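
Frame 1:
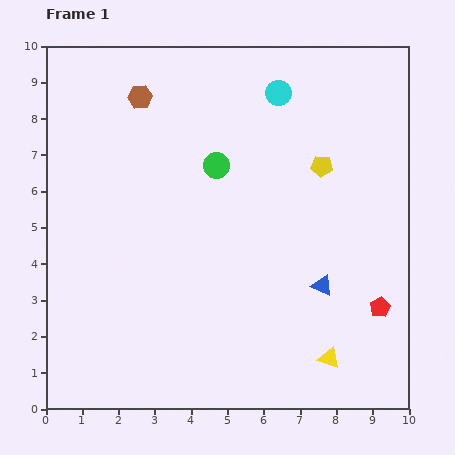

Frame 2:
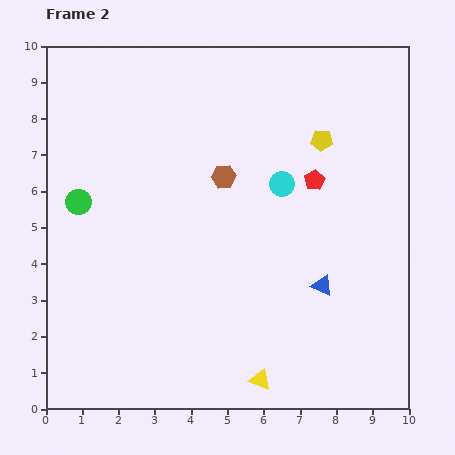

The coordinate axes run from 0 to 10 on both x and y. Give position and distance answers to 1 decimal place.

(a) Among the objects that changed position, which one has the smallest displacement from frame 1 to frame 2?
the yellow pentagon

(moved 0.7)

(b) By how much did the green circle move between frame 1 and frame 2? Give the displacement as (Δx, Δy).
(-3.8, -1.0)

The green circle was at (4.7, 6.7) in frame 1 and (0.9, 5.7) in frame 2.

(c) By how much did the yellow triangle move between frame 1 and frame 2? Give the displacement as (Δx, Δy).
(-1.9, -0.6)

The yellow triangle was at (7.8, 1.4) in frame 1 and (5.9, 0.8) in frame 2.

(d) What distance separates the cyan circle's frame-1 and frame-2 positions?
2.5

The cyan circle moved from (6.4, 8.7) to (6.5, 6.2), a distance of √(0.1² + 2.5²) ≈ 2.5.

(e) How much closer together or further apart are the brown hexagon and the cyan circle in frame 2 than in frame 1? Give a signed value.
-2.2

Distance in frame 1: 3.8. Distance in frame 2: 1.6.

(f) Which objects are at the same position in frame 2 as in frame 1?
the blue triangle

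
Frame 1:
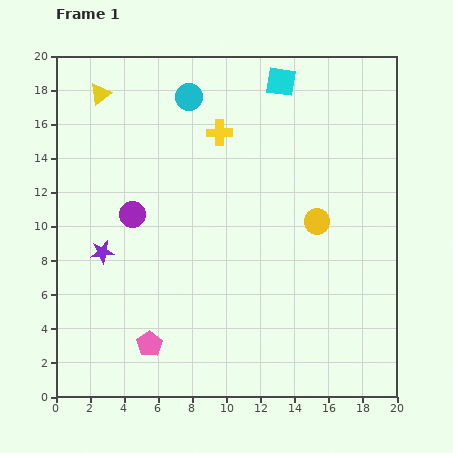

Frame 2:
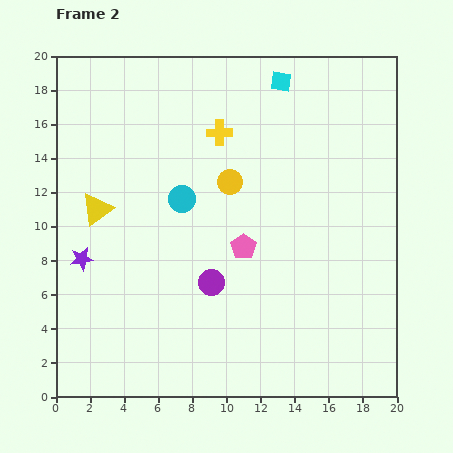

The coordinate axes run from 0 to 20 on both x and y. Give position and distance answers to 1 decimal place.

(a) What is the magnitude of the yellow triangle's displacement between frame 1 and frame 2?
6.8

The yellow triangle moved from (2.6, 17.8) to (2.4, 11.0), a distance of √(0.2² + 6.8²) ≈ 6.8.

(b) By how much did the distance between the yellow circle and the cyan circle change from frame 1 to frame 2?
-7.5

Distance in frame 1: 10.5. Distance in frame 2: 3.0.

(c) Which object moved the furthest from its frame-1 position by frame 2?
the pink pentagon

(moved 7.9; next 6.8)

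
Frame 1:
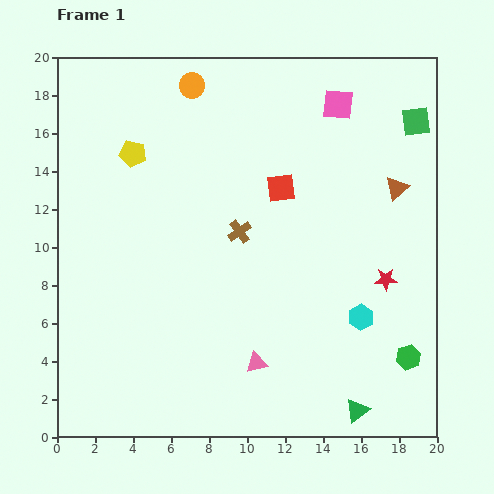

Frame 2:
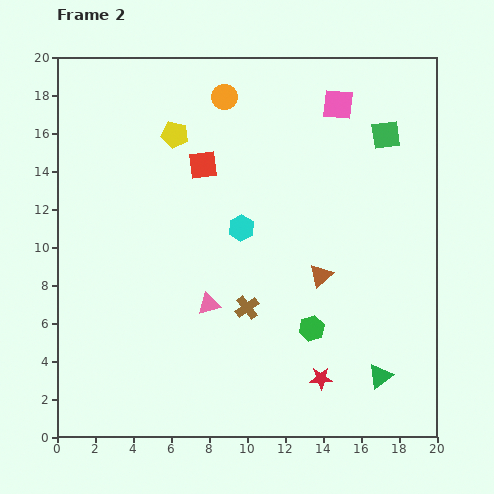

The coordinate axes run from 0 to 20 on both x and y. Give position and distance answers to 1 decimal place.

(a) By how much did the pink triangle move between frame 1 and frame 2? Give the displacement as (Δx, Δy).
(-2.5, 3.1)

The pink triangle was at (10.5, 3.9) in frame 1 and (8.0, 7.0) in frame 2.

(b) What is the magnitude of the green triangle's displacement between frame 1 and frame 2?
2.2

The green triangle moved from (15.8, 1.4) to (17.0, 3.2), a distance of √(1.2² + 1.8²) ≈ 2.2.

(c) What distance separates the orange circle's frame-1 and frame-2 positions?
1.8

The orange circle moved from (7.1, 18.5) to (8.8, 17.9), a distance of √(1.7² + 0.6²) ≈ 1.8.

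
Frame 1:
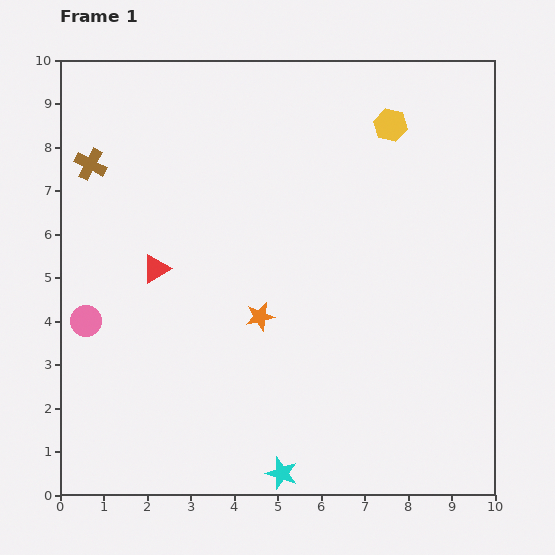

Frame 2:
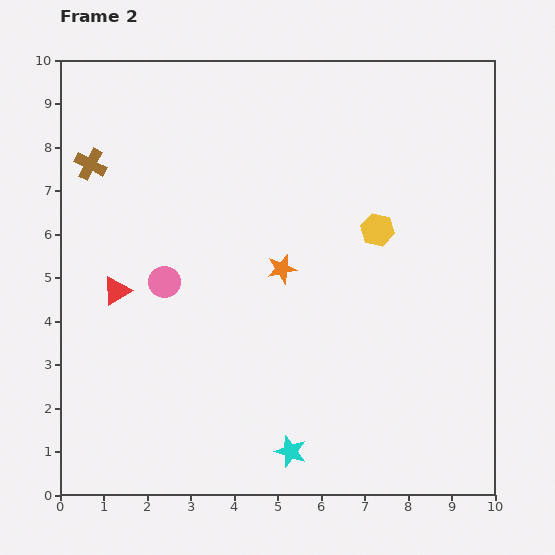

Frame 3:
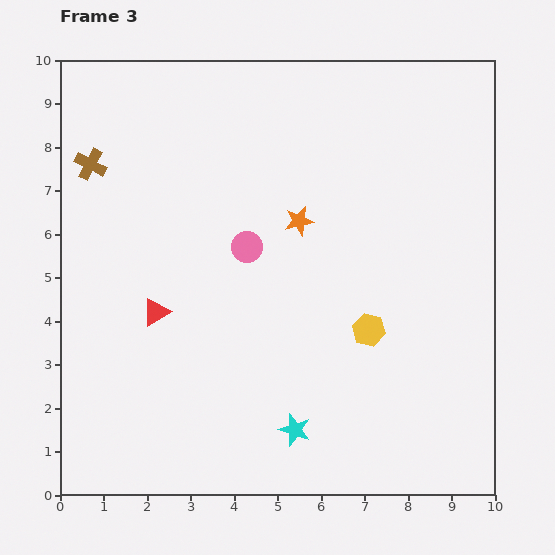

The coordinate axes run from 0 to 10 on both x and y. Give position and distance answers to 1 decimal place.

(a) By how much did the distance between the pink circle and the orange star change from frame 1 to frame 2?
-1.3

Distance in frame 1: 4.0. Distance in frame 2: 2.7.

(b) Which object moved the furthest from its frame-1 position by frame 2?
the yellow hexagon

(moved 2.4; next 2.0)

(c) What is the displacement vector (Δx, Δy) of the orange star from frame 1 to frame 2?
(0.5, 1.1)

The orange star was at (4.6, 4.1) in frame 1 and (5.1, 5.2) in frame 2.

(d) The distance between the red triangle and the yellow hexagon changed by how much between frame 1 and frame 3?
-1.4

Distance in frame 1: 6.3. Distance in frame 3: 4.9.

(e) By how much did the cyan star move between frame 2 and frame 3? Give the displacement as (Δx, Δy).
(0.1, 0.5)

The cyan star was at (5.3, 1.0) in frame 2 and (5.4, 1.5) in frame 3.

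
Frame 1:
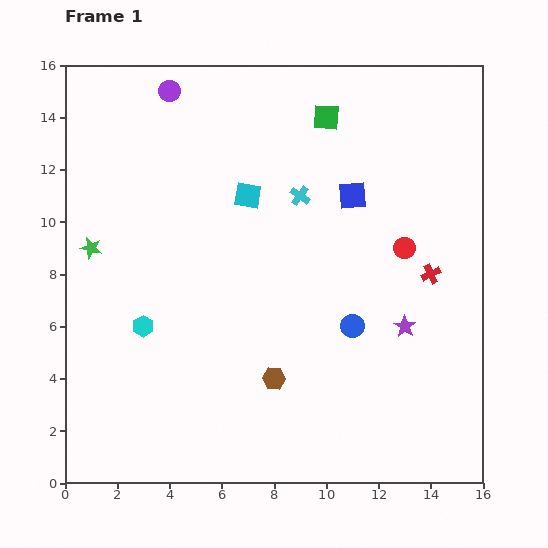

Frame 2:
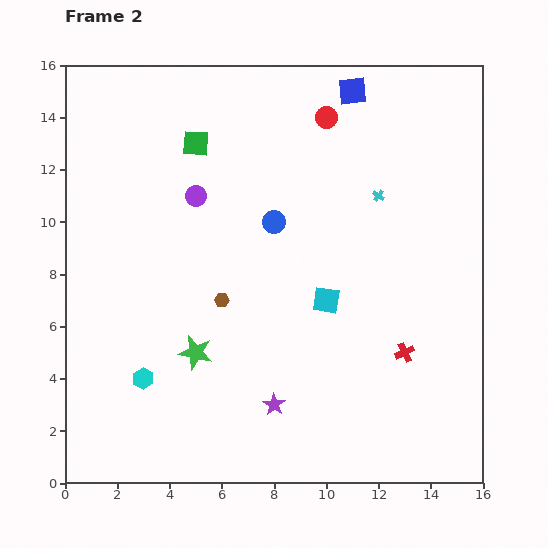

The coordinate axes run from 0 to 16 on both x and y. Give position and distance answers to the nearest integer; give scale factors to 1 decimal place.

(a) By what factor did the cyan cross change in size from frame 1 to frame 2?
0.6×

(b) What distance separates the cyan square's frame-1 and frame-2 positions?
5

The cyan square moved from (7, 11) to (10, 7), a distance of √(3² + 4²) ≈ 5.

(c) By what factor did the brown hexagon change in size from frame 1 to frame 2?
0.6×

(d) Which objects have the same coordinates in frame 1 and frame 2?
none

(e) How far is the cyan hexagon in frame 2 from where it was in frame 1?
2

The cyan hexagon moved from (3, 6) to (3, 4), a distance of √(0² + 2²) ≈ 2.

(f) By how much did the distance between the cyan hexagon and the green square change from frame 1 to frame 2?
-2

Distance in frame 1: 11. Distance in frame 2: 9.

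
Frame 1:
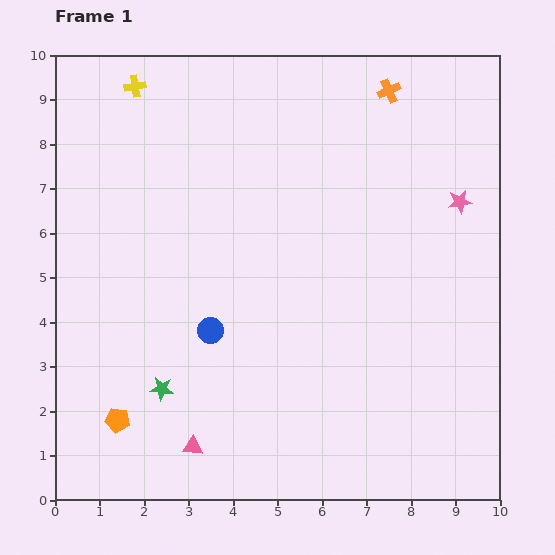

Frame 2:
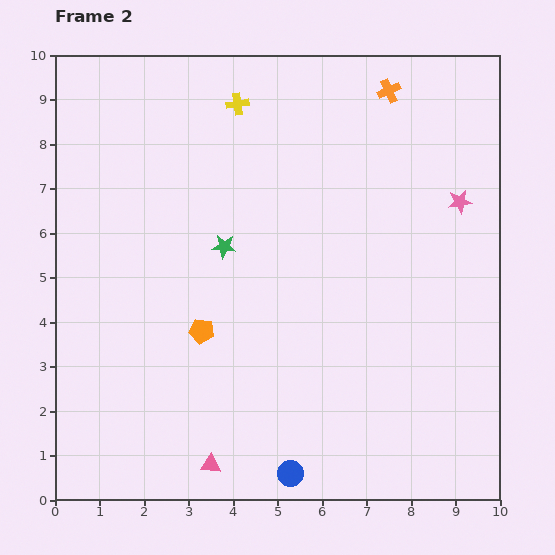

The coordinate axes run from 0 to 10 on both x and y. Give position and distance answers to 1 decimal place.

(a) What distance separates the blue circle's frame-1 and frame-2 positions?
3.7

The blue circle moved from (3.5, 3.8) to (5.3, 0.6), a distance of √(1.8² + 3.2²) ≈ 3.7.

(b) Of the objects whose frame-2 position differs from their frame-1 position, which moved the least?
the pink triangle

(moved 0.6)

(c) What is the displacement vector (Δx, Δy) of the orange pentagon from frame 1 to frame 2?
(1.9, 2.0)

The orange pentagon was at (1.4, 1.8) in frame 1 and (3.3, 3.8) in frame 2.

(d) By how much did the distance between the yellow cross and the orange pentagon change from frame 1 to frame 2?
-2.3

Distance in frame 1: 7.5. Distance in frame 2: 5.2.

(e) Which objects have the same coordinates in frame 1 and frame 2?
the orange cross, the pink star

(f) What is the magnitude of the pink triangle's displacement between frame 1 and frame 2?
0.6

The pink triangle moved from (3.1, 1.2) to (3.5, 0.8), a distance of √(0.4² + 0.4²) ≈ 0.6.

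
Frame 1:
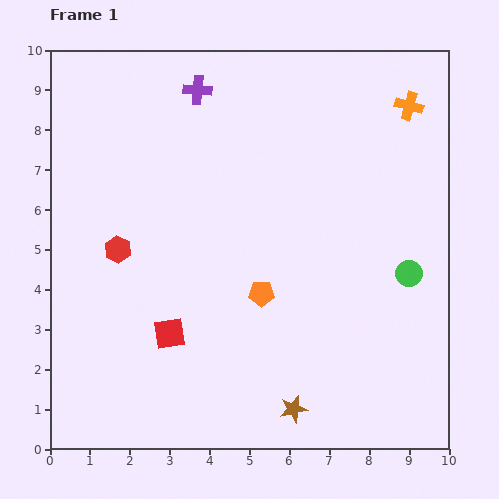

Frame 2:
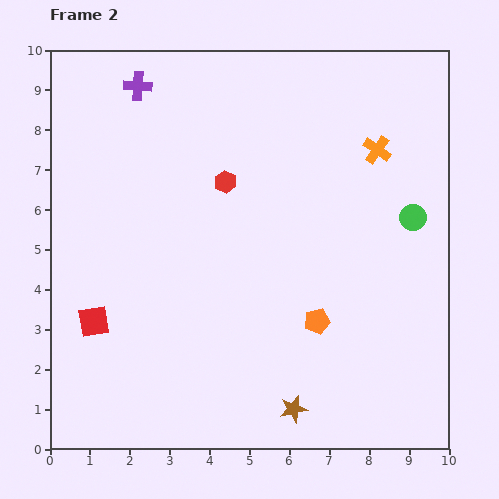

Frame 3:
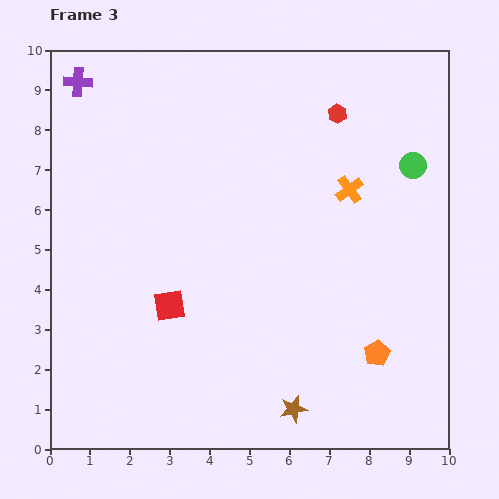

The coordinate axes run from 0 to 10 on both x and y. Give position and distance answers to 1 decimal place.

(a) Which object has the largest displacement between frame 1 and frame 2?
the red hexagon

(moved 3.2; next 1.9)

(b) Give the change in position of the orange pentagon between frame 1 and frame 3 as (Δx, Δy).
(2.9, -1.5)

The orange pentagon was at (5.3, 3.9) in frame 1 and (8.2, 2.4) in frame 3.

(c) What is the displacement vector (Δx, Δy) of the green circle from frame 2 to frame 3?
(0.0, 1.3)

The green circle was at (9.1, 5.8) in frame 2 and (9.1, 7.1) in frame 3.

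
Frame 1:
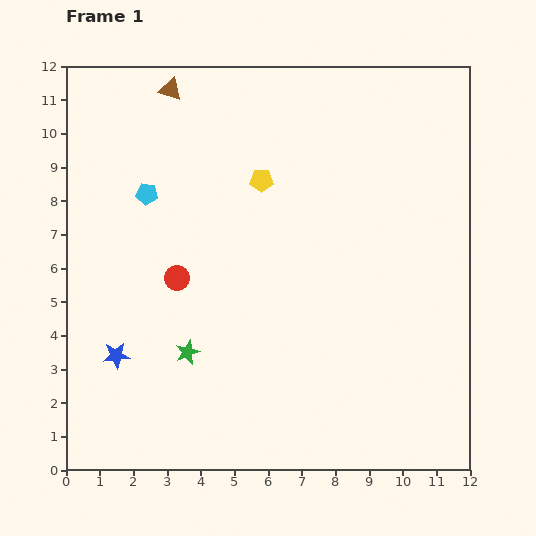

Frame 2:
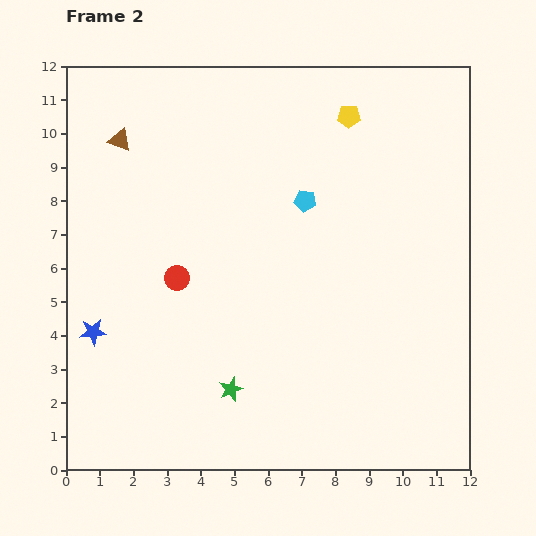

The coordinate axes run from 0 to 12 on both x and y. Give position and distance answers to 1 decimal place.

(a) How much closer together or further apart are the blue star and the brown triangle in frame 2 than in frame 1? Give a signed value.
-2.3

Distance in frame 1: 8.1. Distance in frame 2: 5.8.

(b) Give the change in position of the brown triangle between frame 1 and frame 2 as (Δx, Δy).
(-1.5, -1.5)

The brown triangle was at (3.1, 11.3) in frame 1 and (1.6, 9.8) in frame 2.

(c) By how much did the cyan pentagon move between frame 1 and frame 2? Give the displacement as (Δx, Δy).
(4.7, -0.2)

The cyan pentagon was at (2.4, 8.2) in frame 1 and (7.1, 8.0) in frame 2.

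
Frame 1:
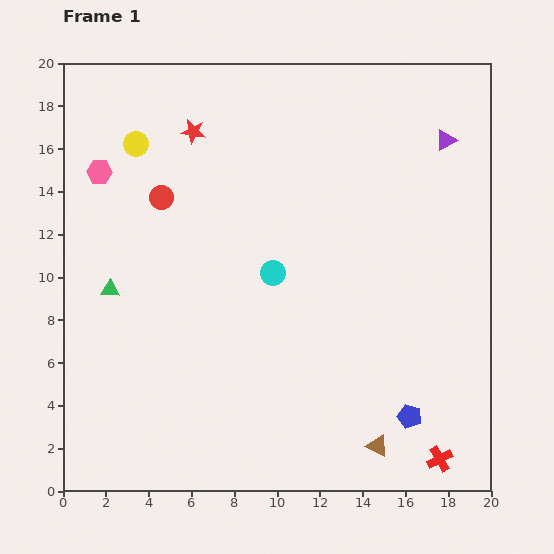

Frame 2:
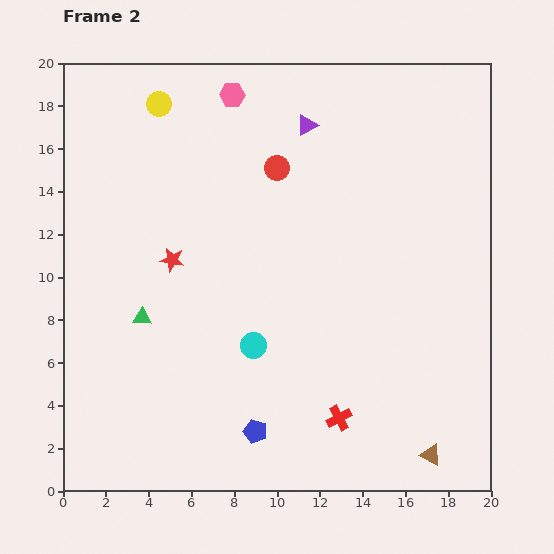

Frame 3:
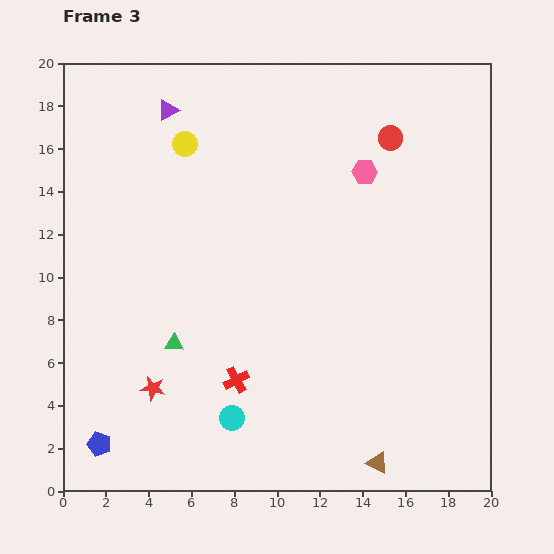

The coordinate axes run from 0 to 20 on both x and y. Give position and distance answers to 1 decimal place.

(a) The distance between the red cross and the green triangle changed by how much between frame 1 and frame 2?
-7.0

Distance in frame 1: 17.3. Distance in frame 2: 10.3.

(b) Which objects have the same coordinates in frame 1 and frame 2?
none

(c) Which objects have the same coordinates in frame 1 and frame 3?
none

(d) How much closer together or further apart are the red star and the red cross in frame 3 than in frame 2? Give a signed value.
-6.9

Distance in frame 2: 10.8. Distance in frame 3: 3.9.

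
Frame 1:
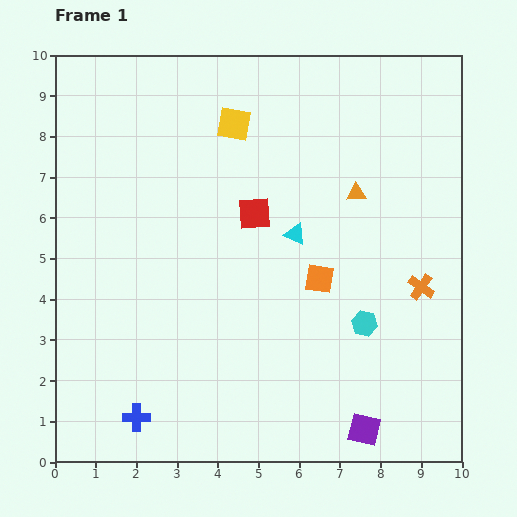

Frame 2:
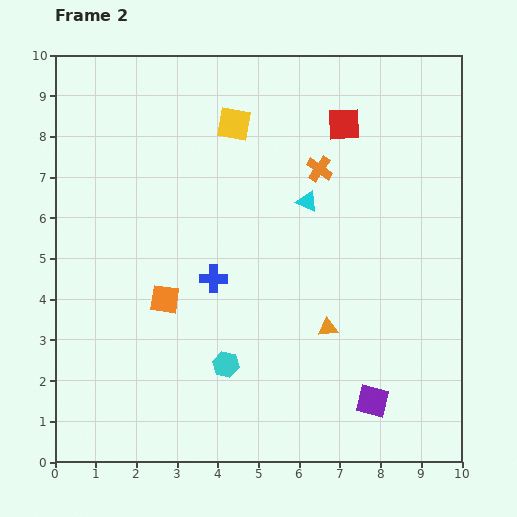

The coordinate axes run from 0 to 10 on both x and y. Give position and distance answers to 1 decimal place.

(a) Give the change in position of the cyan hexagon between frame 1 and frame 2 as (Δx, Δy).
(-3.4, -1.0)

The cyan hexagon was at (7.6, 3.4) in frame 1 and (4.2, 2.4) in frame 2.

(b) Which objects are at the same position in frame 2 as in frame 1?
the yellow square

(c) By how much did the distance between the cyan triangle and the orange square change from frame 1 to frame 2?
+2.9

Distance in frame 1: 1.3. Distance in frame 2: 4.2.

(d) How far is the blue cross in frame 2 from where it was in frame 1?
3.9

The blue cross moved from (2.0, 1.1) to (3.9, 4.5), a distance of √(1.9² + 3.4²) ≈ 3.9.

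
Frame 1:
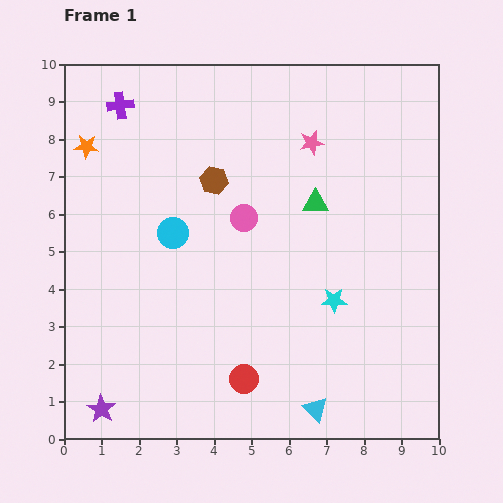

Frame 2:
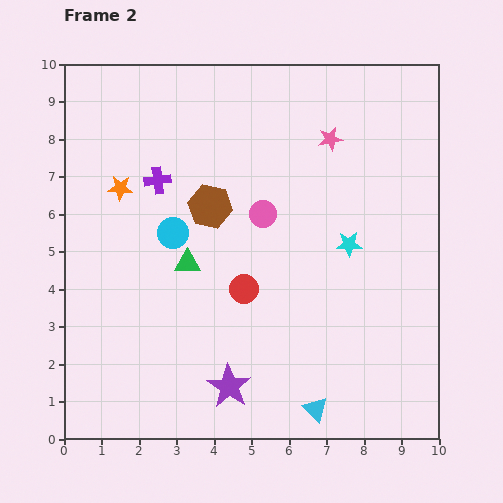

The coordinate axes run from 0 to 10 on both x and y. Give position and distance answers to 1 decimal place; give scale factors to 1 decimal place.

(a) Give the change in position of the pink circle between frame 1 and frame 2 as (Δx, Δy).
(0.5, 0.1)

The pink circle was at (4.8, 5.9) in frame 1 and (5.3, 6.0) in frame 2.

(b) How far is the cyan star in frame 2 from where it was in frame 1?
1.6

The cyan star moved from (7.2, 3.7) to (7.6, 5.2), a distance of √(0.4² + 1.5²) ≈ 1.6.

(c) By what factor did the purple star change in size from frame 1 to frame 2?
1.6×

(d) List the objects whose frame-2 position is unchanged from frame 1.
the cyan circle, the cyan triangle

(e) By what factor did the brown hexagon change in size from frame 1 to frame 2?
1.6×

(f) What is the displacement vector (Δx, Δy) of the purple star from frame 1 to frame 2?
(3.4, 0.6)

The purple star was at (1.0, 0.8) in frame 1 and (4.4, 1.4) in frame 2.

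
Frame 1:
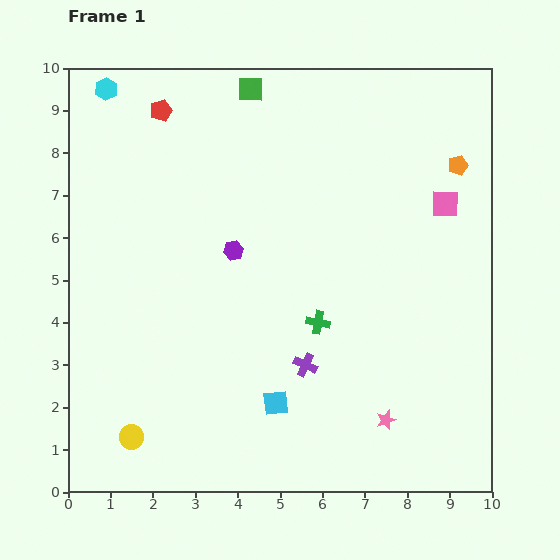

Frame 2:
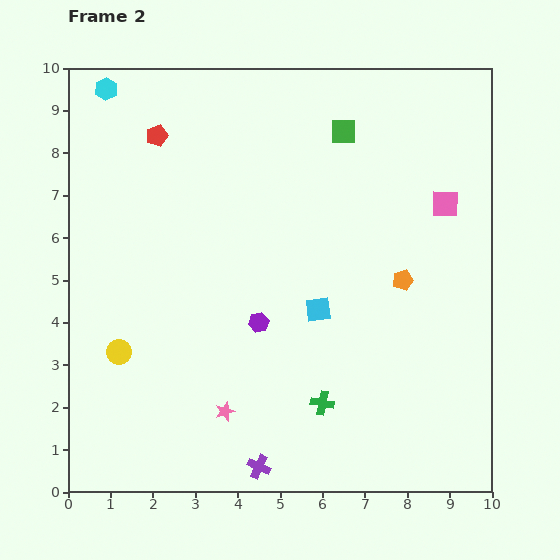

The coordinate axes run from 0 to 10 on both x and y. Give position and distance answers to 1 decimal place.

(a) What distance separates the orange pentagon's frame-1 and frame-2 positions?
3.0

The orange pentagon moved from (9.2, 7.7) to (7.9, 5.0), a distance of √(1.3² + 2.7²) ≈ 3.0.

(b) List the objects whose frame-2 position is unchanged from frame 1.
the cyan hexagon, the pink square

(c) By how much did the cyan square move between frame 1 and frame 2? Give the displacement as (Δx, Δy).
(1.0, 2.2)

The cyan square was at (4.9, 2.1) in frame 1 and (5.9, 4.3) in frame 2.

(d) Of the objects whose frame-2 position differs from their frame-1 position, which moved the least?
the red pentagon

(moved 0.6)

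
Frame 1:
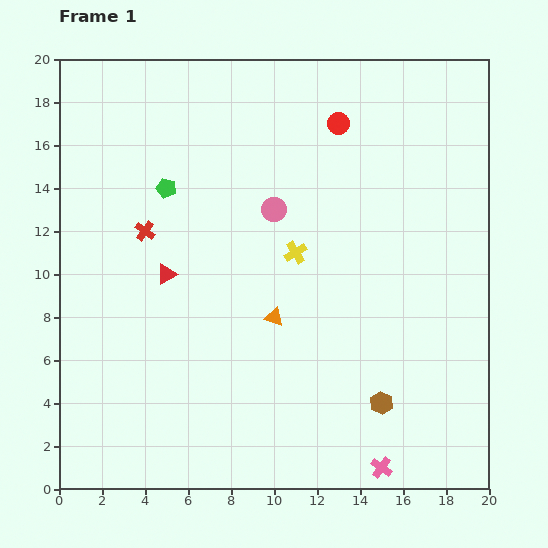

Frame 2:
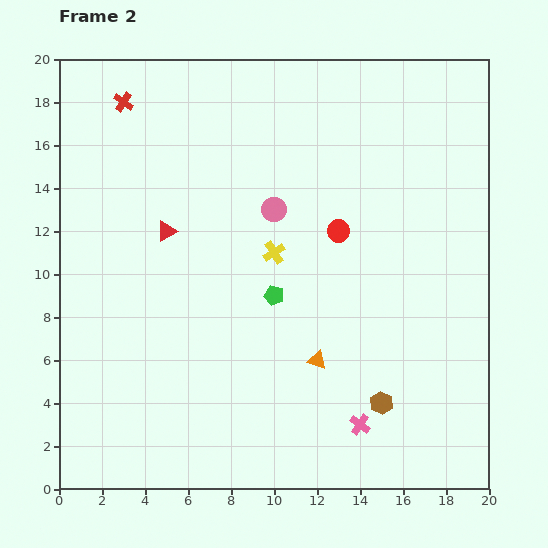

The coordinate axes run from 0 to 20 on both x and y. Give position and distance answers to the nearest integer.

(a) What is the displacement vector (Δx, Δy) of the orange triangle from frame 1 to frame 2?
(2, -2)

The orange triangle was at (10, 8) in frame 1 and (12, 6) in frame 2.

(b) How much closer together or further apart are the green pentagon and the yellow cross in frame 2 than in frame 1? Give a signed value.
-5

Distance in frame 1: 7. Distance in frame 2: 2.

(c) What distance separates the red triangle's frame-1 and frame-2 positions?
2

The red triangle moved from (5, 10) to (5, 12), a distance of √(0² + 2²) ≈ 2.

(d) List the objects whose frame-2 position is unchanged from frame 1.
the brown hexagon, the pink circle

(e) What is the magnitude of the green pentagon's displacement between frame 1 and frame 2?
7

The green pentagon moved from (5, 14) to (10, 9), a distance of √(5² + 5²) ≈ 7.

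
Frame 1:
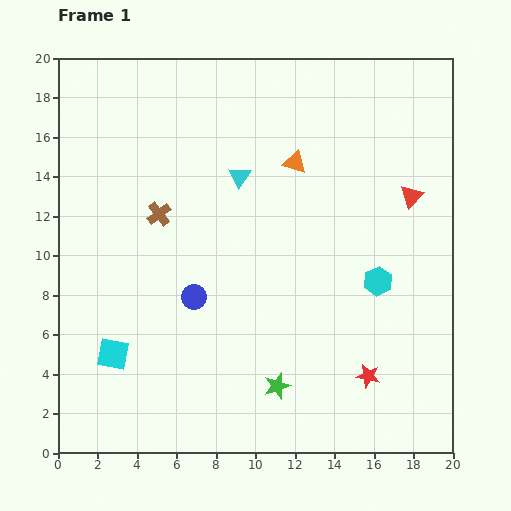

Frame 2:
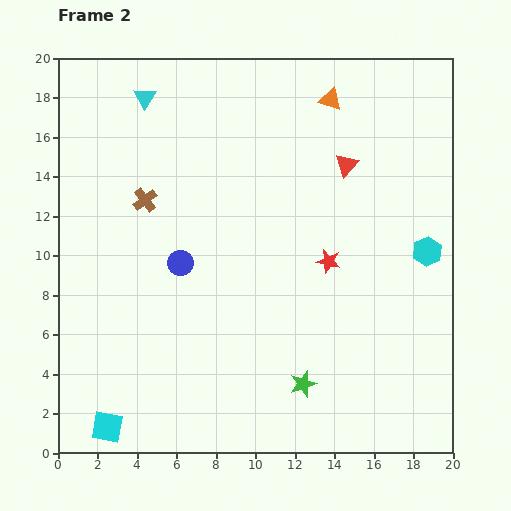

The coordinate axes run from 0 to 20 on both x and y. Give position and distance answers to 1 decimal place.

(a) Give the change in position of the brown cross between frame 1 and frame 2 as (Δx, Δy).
(-0.7, 0.7)

The brown cross was at (5.1, 12.1) in frame 1 and (4.4, 12.8) in frame 2.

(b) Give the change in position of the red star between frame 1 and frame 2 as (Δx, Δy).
(-2.0, 5.8)

The red star was at (15.7, 3.9) in frame 1 and (13.7, 9.7) in frame 2.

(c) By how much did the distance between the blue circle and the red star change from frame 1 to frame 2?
-2.2

Distance in frame 1: 9.7. Distance in frame 2: 7.5.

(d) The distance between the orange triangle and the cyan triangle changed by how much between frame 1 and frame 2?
+6.5

Distance in frame 1: 2.9. Distance in frame 2: 9.4.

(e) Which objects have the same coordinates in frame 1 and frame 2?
none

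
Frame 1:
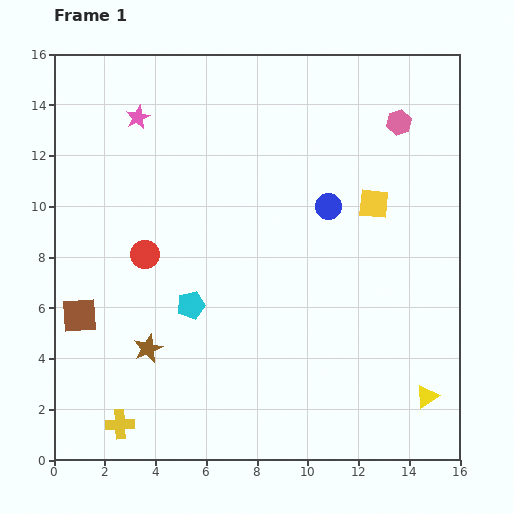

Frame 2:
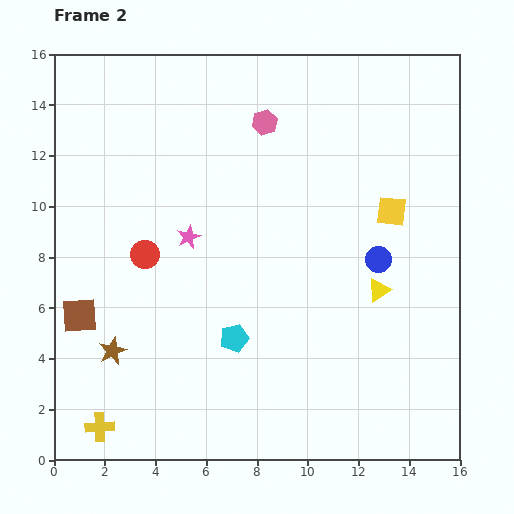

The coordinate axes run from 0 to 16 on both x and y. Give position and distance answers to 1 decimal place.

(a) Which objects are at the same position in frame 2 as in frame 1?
the red circle, the brown square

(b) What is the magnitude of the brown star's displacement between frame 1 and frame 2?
1.4

The brown star moved from (3.7, 4.4) to (2.3, 4.3), a distance of √(1.4² + 0.1²) ≈ 1.4.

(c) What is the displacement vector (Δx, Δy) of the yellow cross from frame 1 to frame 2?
(-0.8, -0.1)

The yellow cross was at (2.6, 1.4) in frame 1 and (1.8, 1.3) in frame 2.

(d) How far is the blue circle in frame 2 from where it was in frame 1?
2.9

The blue circle moved from (10.8, 10.0) to (12.8, 7.9), a distance of √(2.0² + 2.1²) ≈ 2.9.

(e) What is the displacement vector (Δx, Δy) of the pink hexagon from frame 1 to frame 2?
(-5.3, 0.0)

The pink hexagon was at (13.6, 13.3) in frame 1 and (8.3, 13.3) in frame 2.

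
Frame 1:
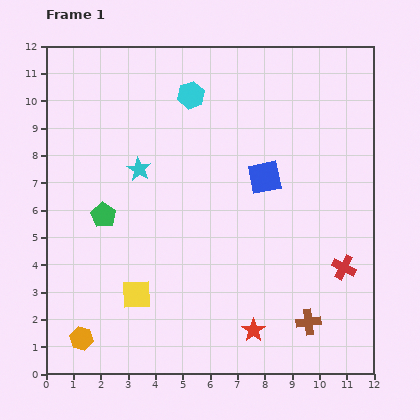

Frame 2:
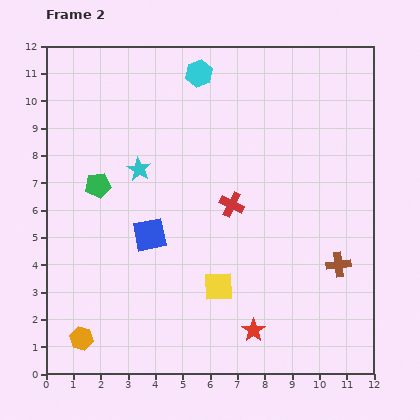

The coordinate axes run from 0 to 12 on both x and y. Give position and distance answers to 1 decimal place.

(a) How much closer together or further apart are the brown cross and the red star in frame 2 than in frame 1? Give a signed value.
+1.9

Distance in frame 1: 2.0. Distance in frame 2: 3.9.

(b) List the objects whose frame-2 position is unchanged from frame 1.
the orange hexagon, the red star, the cyan star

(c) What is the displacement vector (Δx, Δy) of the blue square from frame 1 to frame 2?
(-4.2, -2.1)

The blue square was at (8.0, 7.2) in frame 1 and (3.8, 5.1) in frame 2.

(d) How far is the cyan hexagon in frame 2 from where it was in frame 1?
0.9

The cyan hexagon moved from (5.3, 10.2) to (5.6, 11.0), a distance of √(0.3² + 0.8²) ≈ 0.9.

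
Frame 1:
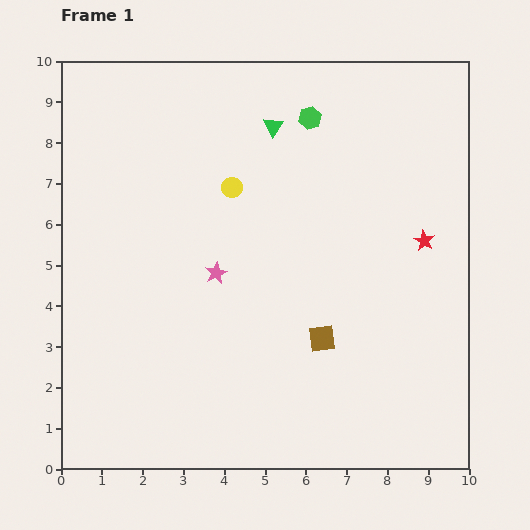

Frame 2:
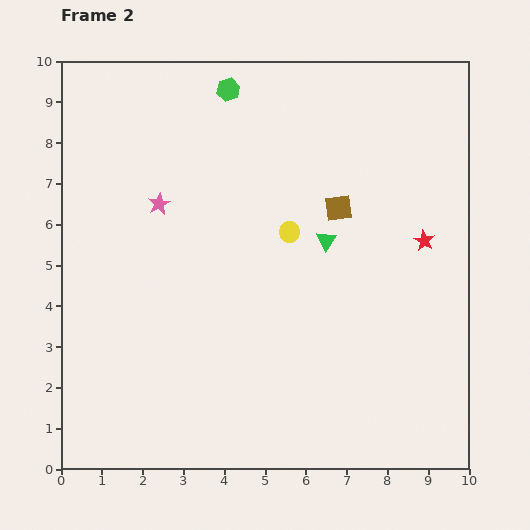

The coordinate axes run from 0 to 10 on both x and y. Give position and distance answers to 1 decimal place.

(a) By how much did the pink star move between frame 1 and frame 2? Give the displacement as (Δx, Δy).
(-1.4, 1.7)

The pink star was at (3.8, 4.8) in frame 1 and (2.4, 6.5) in frame 2.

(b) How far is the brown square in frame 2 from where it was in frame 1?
3.2

The brown square moved from (6.4, 3.2) to (6.8, 6.4), a distance of √(0.4² + 3.2²) ≈ 3.2.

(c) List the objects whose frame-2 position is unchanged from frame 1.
the red star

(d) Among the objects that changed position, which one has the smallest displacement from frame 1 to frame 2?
the yellow circle

(moved 1.8)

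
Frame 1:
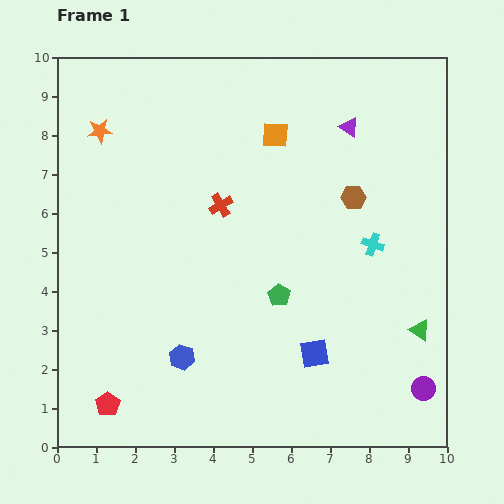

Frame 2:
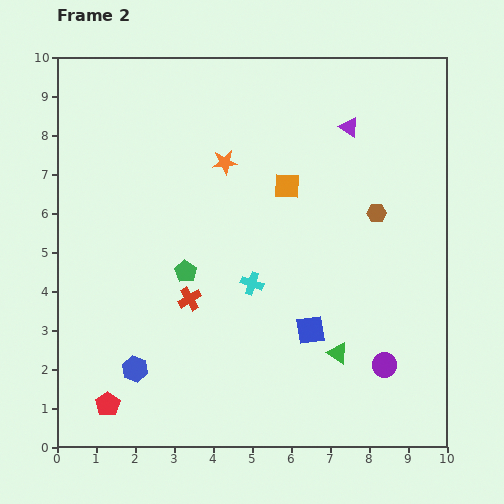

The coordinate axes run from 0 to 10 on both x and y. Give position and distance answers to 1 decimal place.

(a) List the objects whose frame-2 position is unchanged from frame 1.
the red pentagon, the purple triangle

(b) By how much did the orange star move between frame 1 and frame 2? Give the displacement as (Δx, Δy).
(3.2, -0.8)

The orange star was at (1.1, 8.1) in frame 1 and (4.3, 7.3) in frame 2.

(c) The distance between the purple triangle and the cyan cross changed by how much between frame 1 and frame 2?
+1.6

Distance in frame 1: 3.1. Distance in frame 2: 4.7.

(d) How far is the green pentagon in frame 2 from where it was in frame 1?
2.5

The green pentagon moved from (5.7, 3.9) to (3.3, 4.5), a distance of √(2.4² + 0.6²) ≈ 2.5.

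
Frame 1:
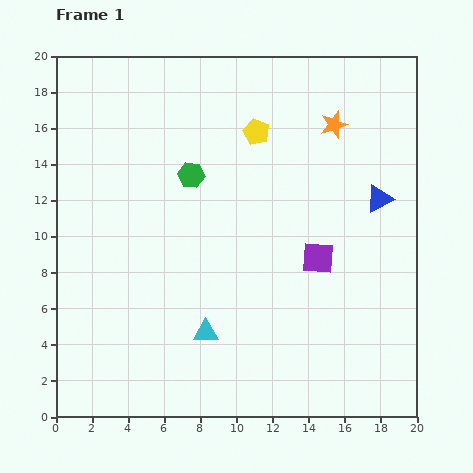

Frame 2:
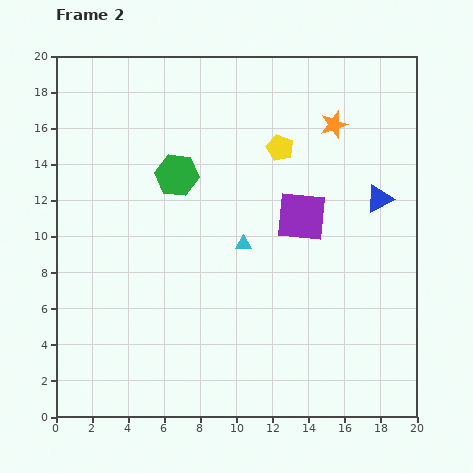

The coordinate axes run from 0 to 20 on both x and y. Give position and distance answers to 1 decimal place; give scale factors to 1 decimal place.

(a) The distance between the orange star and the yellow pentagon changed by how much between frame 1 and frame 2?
-1.0

Distance in frame 1: 4.3. Distance in frame 2: 3.3.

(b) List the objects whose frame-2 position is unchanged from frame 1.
the orange star, the blue triangle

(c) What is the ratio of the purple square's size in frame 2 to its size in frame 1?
1.6×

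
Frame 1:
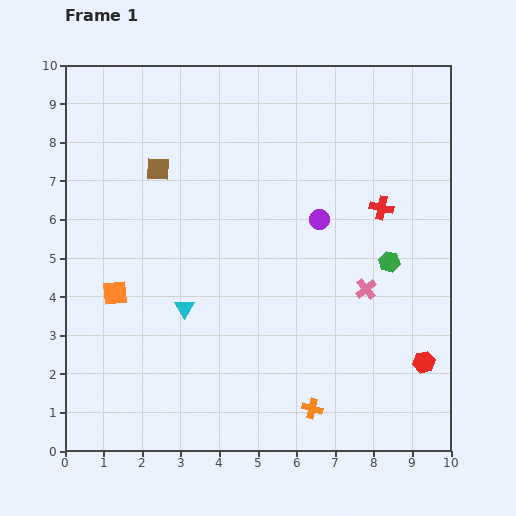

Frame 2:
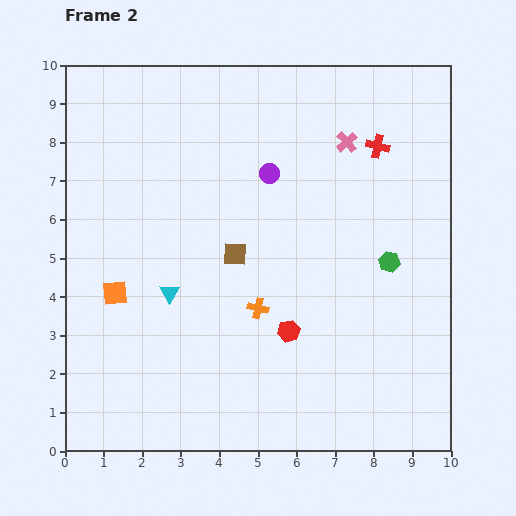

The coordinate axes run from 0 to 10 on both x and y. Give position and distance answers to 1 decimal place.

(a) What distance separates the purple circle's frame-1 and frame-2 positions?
1.8

The purple circle moved from (6.6, 6.0) to (5.3, 7.2), a distance of √(1.3² + 1.2²) ≈ 1.8.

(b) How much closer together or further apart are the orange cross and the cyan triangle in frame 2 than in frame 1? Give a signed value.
-1.9

Distance in frame 1: 4.2. Distance in frame 2: 2.3.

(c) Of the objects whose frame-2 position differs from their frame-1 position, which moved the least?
the cyan triangle

(moved 0.6)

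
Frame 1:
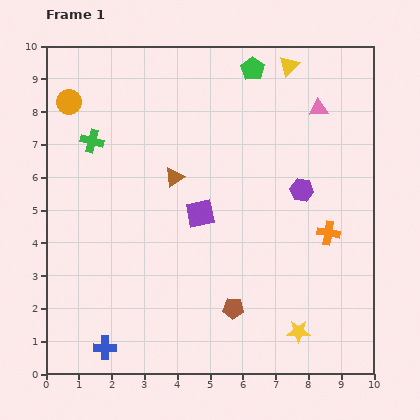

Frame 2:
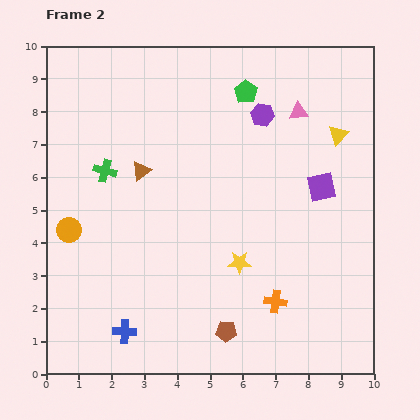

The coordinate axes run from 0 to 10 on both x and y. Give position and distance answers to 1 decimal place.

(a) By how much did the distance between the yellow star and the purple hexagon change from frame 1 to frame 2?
+0.3

Distance in frame 1: 4.3. Distance in frame 2: 4.6.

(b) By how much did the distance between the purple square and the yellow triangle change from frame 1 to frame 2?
-3.5

Distance in frame 1: 5.2. Distance in frame 2: 1.7.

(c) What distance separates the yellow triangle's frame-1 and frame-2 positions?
2.6

The yellow triangle moved from (7.4, 9.4) to (8.9, 7.3), a distance of √(1.5² + 2.1²) ≈ 2.6.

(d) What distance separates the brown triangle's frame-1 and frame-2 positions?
1.0

The brown triangle moved from (3.9, 6.0) to (2.9, 6.2), a distance of √(1.0² + 0.2²) ≈ 1.0.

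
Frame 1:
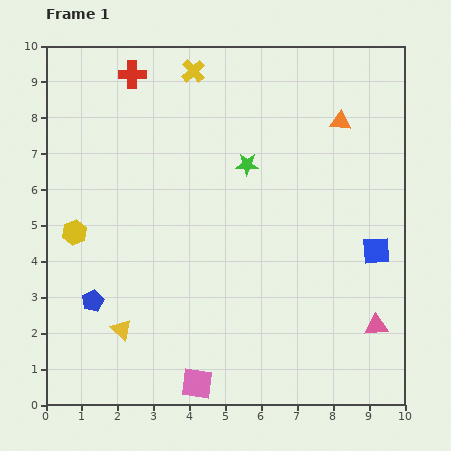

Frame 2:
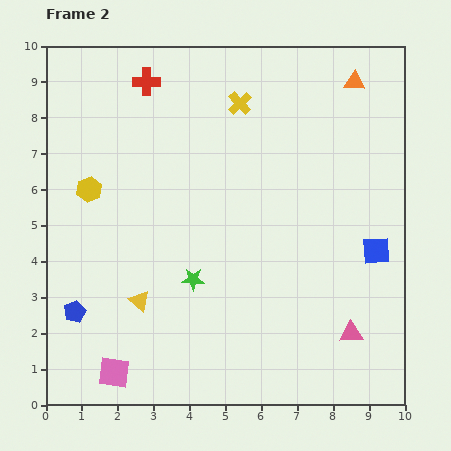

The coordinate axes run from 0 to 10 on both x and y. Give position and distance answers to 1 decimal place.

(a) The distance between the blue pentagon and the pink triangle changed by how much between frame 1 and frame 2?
-0.2

Distance in frame 1: 7.9. Distance in frame 2: 7.7.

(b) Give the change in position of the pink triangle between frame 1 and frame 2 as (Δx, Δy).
(-0.7, -0.2)

The pink triangle was at (9.2, 2.2) in frame 1 and (8.5, 2.0) in frame 2.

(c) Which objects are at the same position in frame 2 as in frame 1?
the blue square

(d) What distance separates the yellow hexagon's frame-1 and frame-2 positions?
1.3

The yellow hexagon moved from (0.8, 4.8) to (1.2, 6.0), a distance of √(0.4² + 1.2²) ≈ 1.3.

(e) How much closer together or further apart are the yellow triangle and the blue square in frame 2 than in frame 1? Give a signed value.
-0.7

Distance in frame 1: 7.4. Distance in frame 2: 6.7.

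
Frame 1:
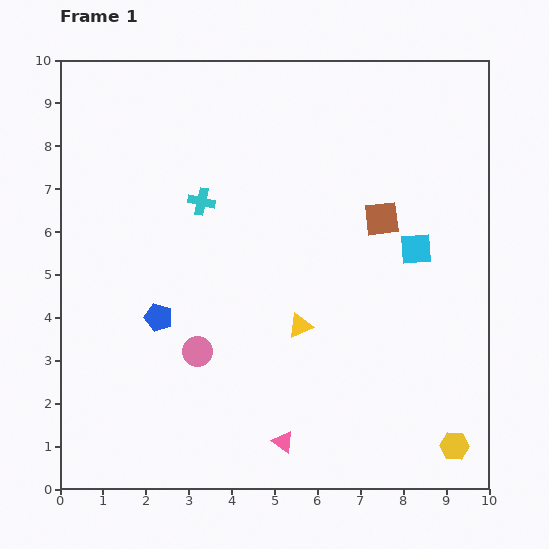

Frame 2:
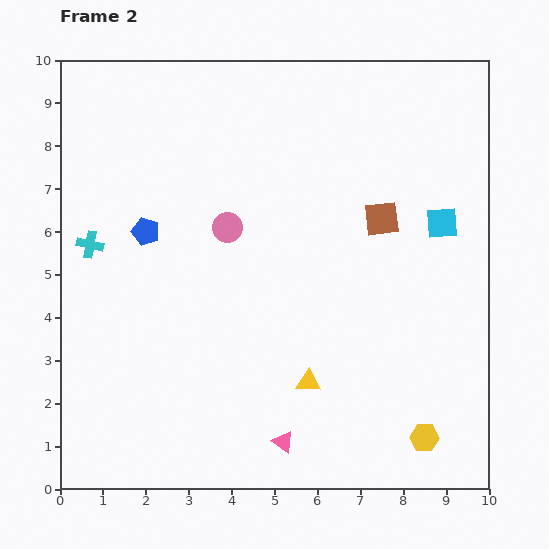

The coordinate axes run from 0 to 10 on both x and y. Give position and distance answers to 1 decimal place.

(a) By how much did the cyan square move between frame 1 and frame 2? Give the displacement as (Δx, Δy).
(0.6, 0.6)

The cyan square was at (8.3, 5.6) in frame 1 and (8.9, 6.2) in frame 2.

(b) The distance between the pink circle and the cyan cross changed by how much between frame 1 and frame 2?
-0.3

Distance in frame 1: 3.5. Distance in frame 2: 3.2.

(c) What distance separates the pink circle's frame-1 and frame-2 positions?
3.0

The pink circle moved from (3.2, 3.2) to (3.9, 6.1), a distance of √(0.7² + 2.9²) ≈ 3.0.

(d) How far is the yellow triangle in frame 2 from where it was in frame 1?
1.3

The yellow triangle moved from (5.6, 3.8) to (5.8, 2.5), a distance of √(0.2² + 1.3²) ≈ 1.3.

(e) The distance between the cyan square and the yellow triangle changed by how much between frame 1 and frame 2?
+1.6

Distance in frame 1: 3.2. Distance in frame 2: 4.8.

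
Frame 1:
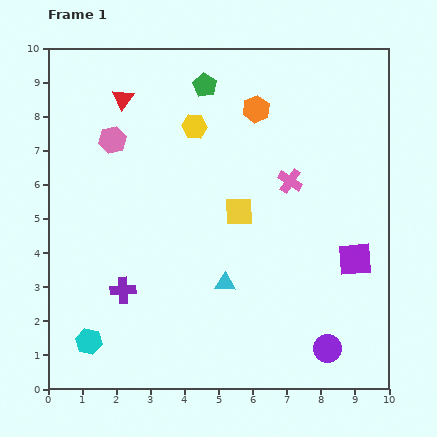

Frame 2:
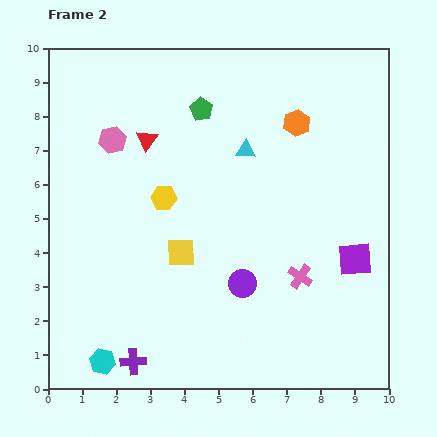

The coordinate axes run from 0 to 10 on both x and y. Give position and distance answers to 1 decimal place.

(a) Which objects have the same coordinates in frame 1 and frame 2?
the pink hexagon, the purple square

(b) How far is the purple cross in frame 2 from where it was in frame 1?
2.1

The purple cross moved from (2.2, 2.9) to (2.5, 0.8), a distance of √(0.3² + 2.1²) ≈ 2.1.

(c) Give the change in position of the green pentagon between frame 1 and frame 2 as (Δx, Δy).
(-0.1, -0.7)

The green pentagon was at (4.6, 8.9) in frame 1 and (4.5, 8.2) in frame 2.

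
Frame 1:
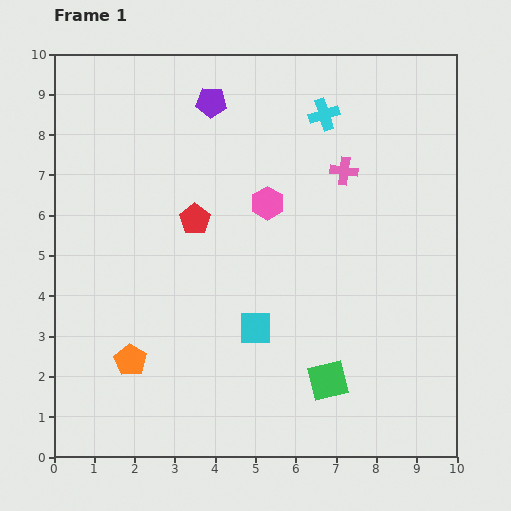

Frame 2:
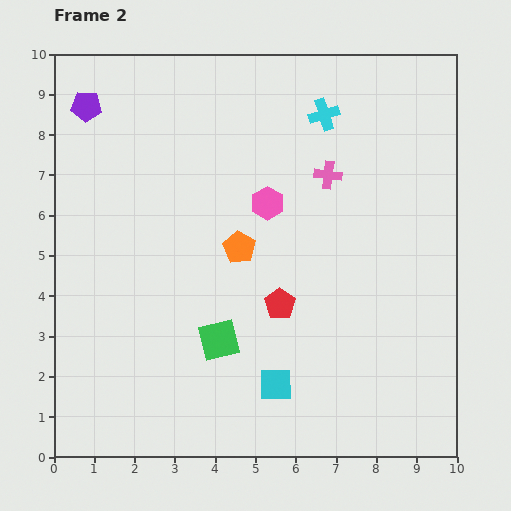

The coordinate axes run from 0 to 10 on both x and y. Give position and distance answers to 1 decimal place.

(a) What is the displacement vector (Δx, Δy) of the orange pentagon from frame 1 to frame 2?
(2.7, 2.8)

The orange pentagon was at (1.9, 2.4) in frame 1 and (4.6, 5.2) in frame 2.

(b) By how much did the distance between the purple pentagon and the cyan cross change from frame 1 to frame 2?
+3.1

Distance in frame 1: 2.8. Distance in frame 2: 5.9.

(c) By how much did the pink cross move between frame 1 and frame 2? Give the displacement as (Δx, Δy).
(-0.4, -0.1)

The pink cross was at (7.2, 7.1) in frame 1 and (6.8, 7.0) in frame 2.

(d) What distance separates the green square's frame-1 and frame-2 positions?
2.9

The green square moved from (6.8, 1.9) to (4.1, 2.9), a distance of √(2.7² + 1.0²) ≈ 2.9.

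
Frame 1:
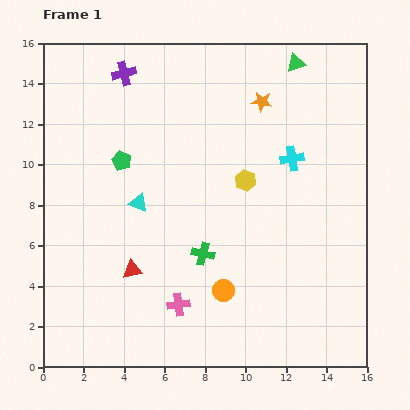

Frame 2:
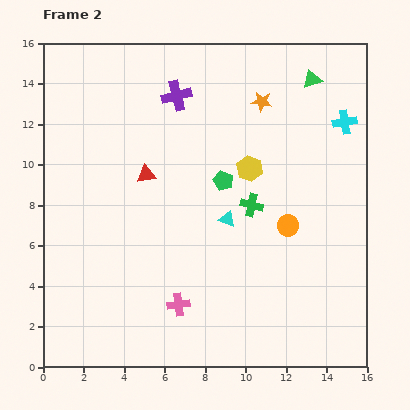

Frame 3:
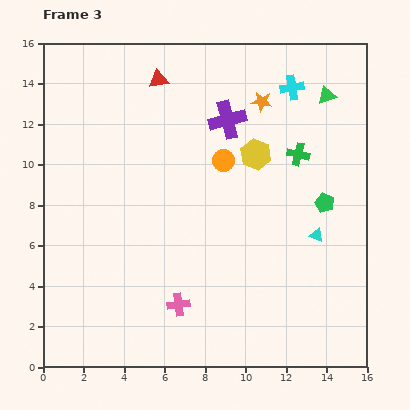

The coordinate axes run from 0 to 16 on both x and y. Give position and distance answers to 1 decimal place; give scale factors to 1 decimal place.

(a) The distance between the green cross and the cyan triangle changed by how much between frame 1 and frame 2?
-2.7

Distance in frame 1: 4.1. Distance in frame 2: 1.4.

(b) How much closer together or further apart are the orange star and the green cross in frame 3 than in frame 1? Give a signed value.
-4.8

Distance in frame 1: 8.0. Distance in frame 3: 3.2.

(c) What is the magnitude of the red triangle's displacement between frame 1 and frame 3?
9.5

The red triangle moved from (4.4, 4.8) to (5.7, 14.2), a distance of √(1.3² + 9.4²) ≈ 9.5.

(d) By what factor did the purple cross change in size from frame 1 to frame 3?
1.6×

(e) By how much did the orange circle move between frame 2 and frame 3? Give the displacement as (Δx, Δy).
(-3.2, 3.2)

The orange circle was at (12.1, 7.0) in frame 2 and (8.9, 10.2) in frame 3.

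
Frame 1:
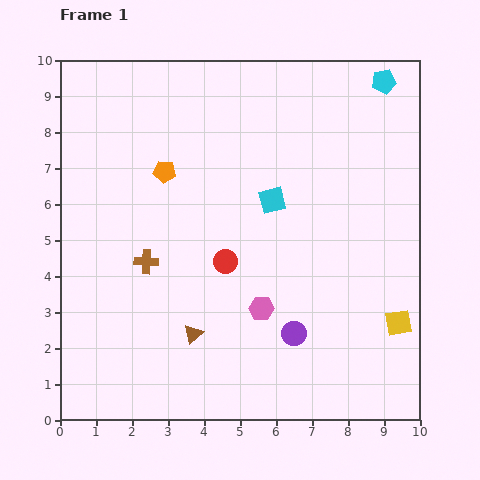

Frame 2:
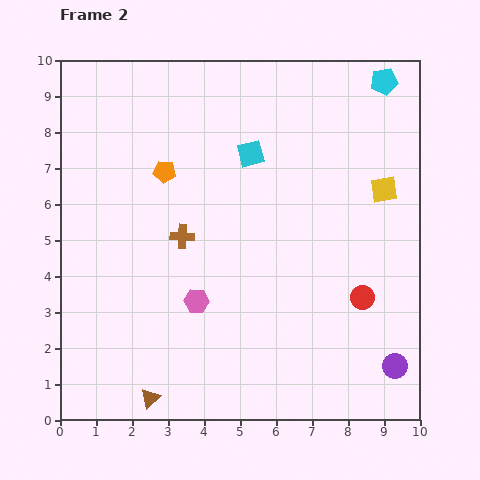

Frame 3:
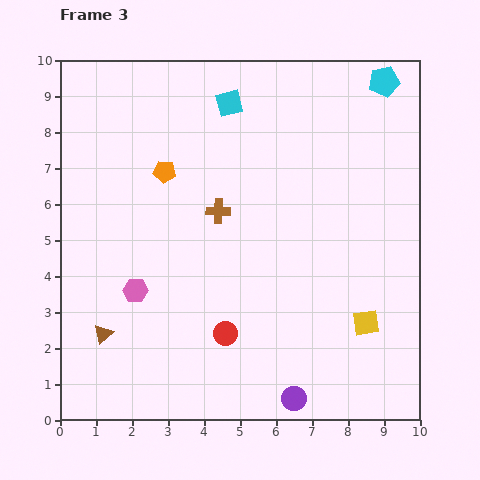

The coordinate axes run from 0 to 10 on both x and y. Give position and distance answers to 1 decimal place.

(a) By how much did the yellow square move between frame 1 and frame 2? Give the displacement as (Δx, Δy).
(-0.4, 3.7)

The yellow square was at (9.4, 2.7) in frame 1 and (9.0, 6.4) in frame 2.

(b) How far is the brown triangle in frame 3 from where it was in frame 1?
2.5

The brown triangle moved from (3.7, 2.4) to (1.2, 2.4), a distance of √(2.5² + 0.0²) ≈ 2.5.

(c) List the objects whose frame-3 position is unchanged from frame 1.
the orange pentagon, the cyan pentagon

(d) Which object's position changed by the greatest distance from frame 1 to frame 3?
the pink hexagon

(moved 3.5; next 3.0)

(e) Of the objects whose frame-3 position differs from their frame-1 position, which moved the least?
the yellow square

(moved 0.9)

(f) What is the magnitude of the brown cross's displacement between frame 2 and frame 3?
1.2

The brown cross moved from (3.4, 5.1) to (4.4, 5.8), a distance of √(1.0² + 0.7²) ≈ 1.2.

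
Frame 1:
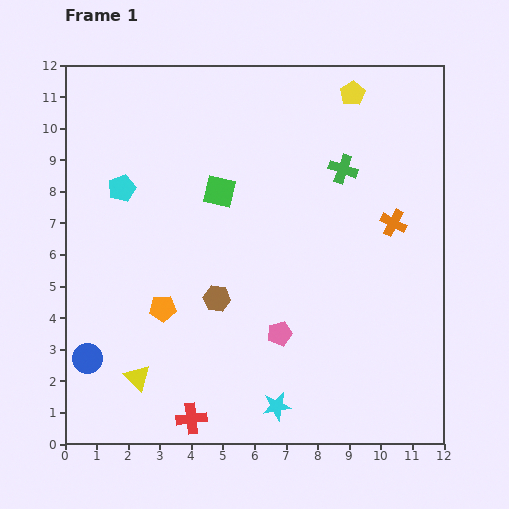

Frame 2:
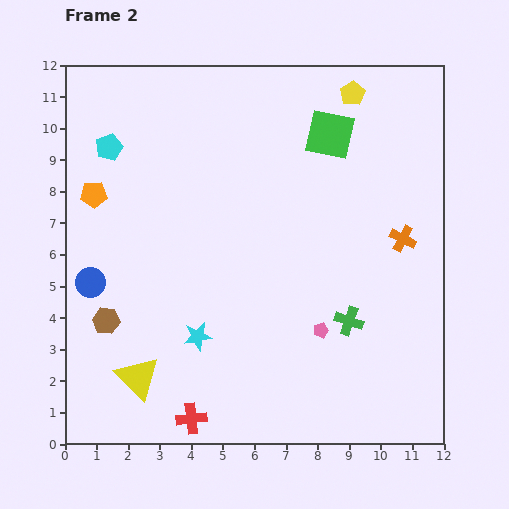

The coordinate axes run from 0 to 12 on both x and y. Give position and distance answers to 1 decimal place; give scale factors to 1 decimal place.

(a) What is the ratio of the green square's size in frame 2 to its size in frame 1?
1.5×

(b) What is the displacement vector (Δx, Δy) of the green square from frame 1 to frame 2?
(3.5, 1.8)

The green square was at (4.9, 8.0) in frame 1 and (8.4, 9.8) in frame 2.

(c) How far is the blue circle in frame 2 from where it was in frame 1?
2.4

The blue circle moved from (0.7, 2.7) to (0.8, 5.1), a distance of √(0.1² + 2.4²) ≈ 2.4.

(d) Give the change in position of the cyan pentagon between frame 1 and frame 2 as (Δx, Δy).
(-0.4, 1.3)

The cyan pentagon was at (1.8, 8.1) in frame 1 and (1.4, 9.4) in frame 2.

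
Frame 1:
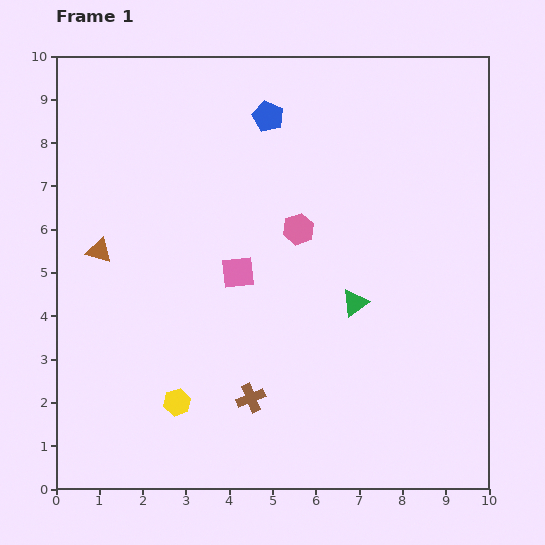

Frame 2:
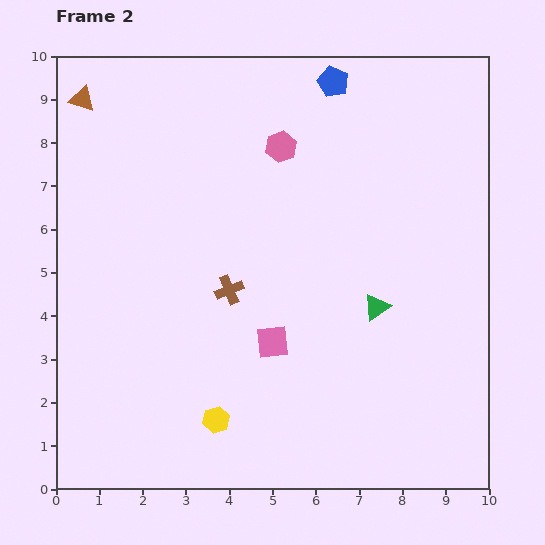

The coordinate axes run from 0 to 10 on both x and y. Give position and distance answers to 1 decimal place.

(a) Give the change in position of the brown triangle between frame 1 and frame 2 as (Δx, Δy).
(-0.4, 3.5)

The brown triangle was at (1.0, 5.5) in frame 1 and (0.6, 9.0) in frame 2.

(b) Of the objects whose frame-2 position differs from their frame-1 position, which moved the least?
the green triangle

(moved 0.5)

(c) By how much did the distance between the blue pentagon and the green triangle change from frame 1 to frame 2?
+0.6

Distance in frame 1: 4.7. Distance in frame 2: 5.3.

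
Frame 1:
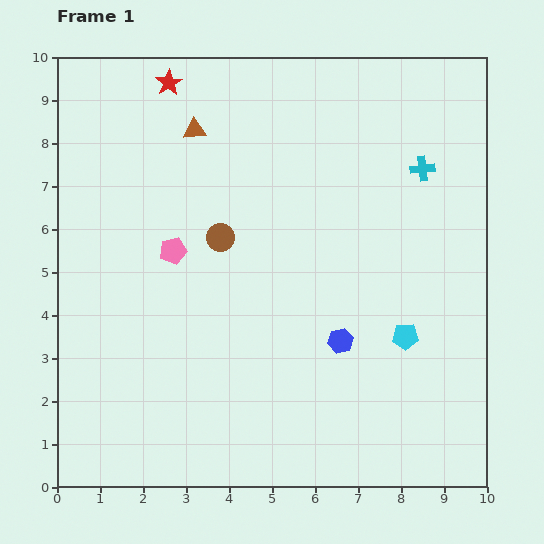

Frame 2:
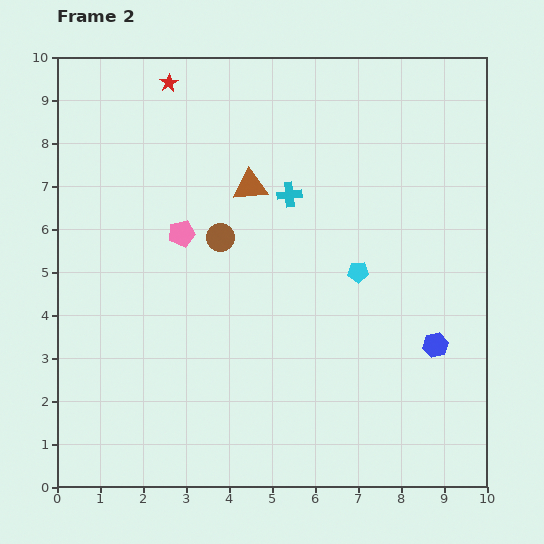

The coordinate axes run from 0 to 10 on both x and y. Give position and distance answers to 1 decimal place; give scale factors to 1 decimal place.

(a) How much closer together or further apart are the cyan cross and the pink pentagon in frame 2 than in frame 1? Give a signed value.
-3.4

Distance in frame 1: 6.1. Distance in frame 2: 2.7.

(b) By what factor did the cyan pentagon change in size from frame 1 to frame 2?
0.8×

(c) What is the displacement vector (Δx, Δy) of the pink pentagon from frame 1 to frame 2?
(0.2, 0.4)

The pink pentagon was at (2.7, 5.5) in frame 1 and (2.9, 5.9) in frame 2.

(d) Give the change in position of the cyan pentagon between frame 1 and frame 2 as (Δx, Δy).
(-1.1, 1.5)

The cyan pentagon was at (8.1, 3.5) in frame 1 and (7.0, 5.0) in frame 2.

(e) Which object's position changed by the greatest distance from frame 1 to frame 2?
the cyan cross

(moved 3.2; next 2.2)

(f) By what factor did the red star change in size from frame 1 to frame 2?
0.7×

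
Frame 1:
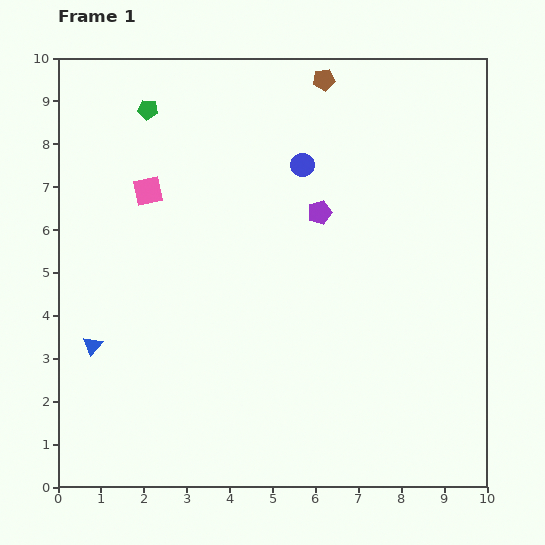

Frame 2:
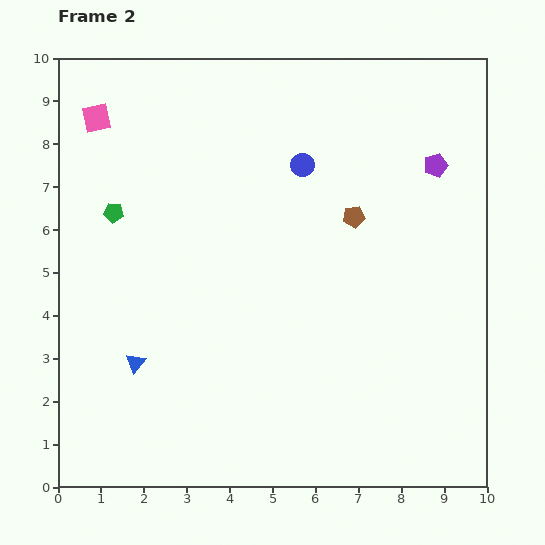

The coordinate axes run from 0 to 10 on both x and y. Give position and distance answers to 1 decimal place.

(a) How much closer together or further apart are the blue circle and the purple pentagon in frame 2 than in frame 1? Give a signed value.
+1.9

Distance in frame 1: 1.2. Distance in frame 2: 3.1.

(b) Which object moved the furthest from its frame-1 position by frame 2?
the brown pentagon

(moved 3.3; next 2.9)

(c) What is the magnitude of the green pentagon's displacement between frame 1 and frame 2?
2.5

The green pentagon moved from (2.1, 8.8) to (1.3, 6.4), a distance of √(0.8² + 2.4²) ≈ 2.5.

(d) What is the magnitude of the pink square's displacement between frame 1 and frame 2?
2.1

The pink square moved from (2.1, 6.9) to (0.9, 8.6), a distance of √(1.2² + 1.7²) ≈ 2.1.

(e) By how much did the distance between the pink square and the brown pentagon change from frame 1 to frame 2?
+1.5

Distance in frame 1: 4.9. Distance in frame 2: 6.4.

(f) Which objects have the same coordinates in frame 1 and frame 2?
the blue circle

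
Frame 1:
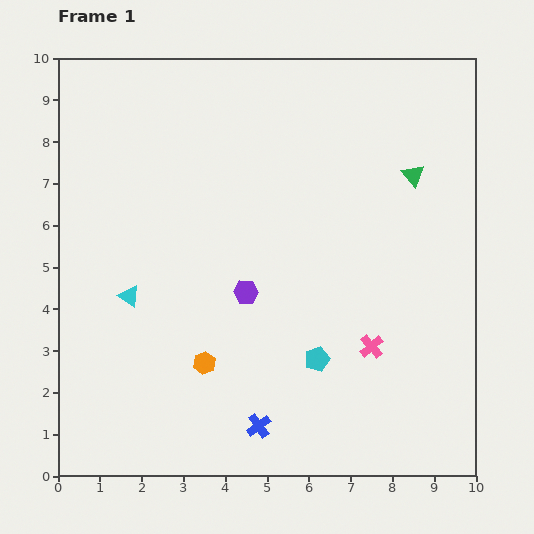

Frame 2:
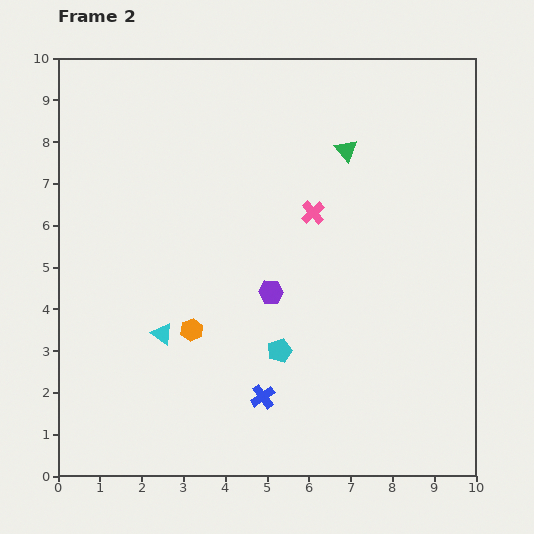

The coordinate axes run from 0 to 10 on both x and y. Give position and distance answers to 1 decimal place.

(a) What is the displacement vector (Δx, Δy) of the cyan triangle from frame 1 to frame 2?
(0.8, -0.9)

The cyan triangle was at (1.7, 4.3) in frame 1 and (2.5, 3.4) in frame 2.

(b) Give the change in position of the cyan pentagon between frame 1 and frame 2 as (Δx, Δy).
(-0.9, 0.2)

The cyan pentagon was at (6.2, 2.8) in frame 1 and (5.3, 3.0) in frame 2.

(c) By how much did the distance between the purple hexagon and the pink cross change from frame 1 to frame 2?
-1.2

Distance in frame 1: 3.3. Distance in frame 2: 2.1.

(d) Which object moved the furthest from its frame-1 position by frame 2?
the pink cross

(moved 3.5; next 1.7)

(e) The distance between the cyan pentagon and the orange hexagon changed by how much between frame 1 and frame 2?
-0.5

Distance in frame 1: 2.7. Distance in frame 2: 2.2.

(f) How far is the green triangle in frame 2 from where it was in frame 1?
1.7

The green triangle moved from (8.5, 7.2) to (6.9, 7.8), a distance of √(1.6² + 0.6²) ≈ 1.7.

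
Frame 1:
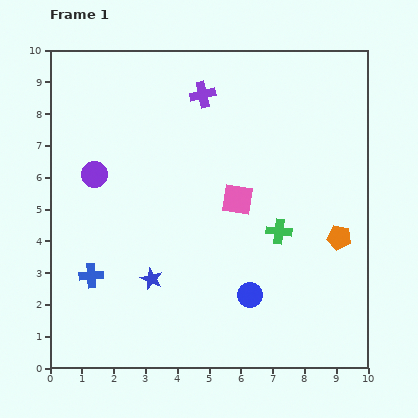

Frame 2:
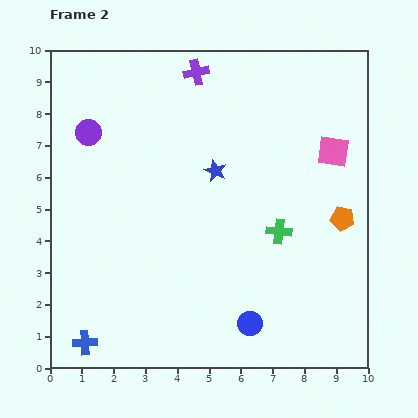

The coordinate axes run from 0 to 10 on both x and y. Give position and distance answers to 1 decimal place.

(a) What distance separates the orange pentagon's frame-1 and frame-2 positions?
0.6

The orange pentagon moved from (9.1, 4.1) to (9.2, 4.7), a distance of √(0.1² + 0.6²) ≈ 0.6.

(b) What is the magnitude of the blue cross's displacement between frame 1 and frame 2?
2.1

The blue cross moved from (1.3, 2.9) to (1.1, 0.8), a distance of √(0.2² + 2.1²) ≈ 2.1.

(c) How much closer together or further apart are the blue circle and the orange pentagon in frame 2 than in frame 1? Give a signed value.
+1.1

Distance in frame 1: 3.3. Distance in frame 2: 4.4.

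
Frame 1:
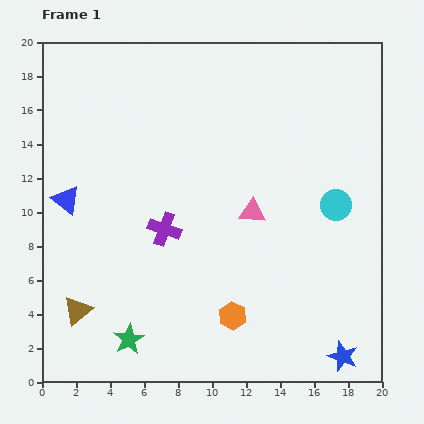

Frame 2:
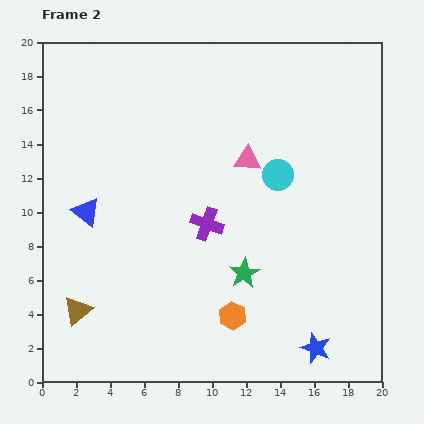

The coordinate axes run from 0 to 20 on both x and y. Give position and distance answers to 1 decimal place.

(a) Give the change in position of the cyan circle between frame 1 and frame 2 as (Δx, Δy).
(-3.4, 1.8)

The cyan circle was at (17.3, 10.4) in frame 1 and (13.9, 12.2) in frame 2.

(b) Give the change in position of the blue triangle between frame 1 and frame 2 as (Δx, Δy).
(1.2, -0.7)

The blue triangle was at (1.4, 10.7) in frame 1 and (2.6, 10.0) in frame 2.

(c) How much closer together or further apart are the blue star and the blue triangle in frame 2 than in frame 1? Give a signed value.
-3.0

Distance in frame 1: 18.7. Distance in frame 2: 15.7.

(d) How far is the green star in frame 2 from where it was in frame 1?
7.8

The green star moved from (5.1, 2.5) to (11.9, 6.4), a distance of √(6.8² + 3.9²) ≈ 7.8.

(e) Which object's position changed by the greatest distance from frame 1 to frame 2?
the green star

(moved 7.8; next 3.8)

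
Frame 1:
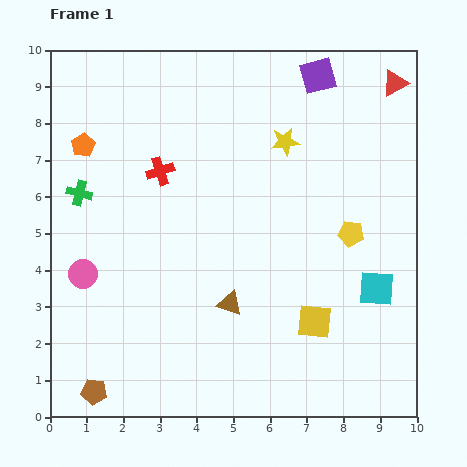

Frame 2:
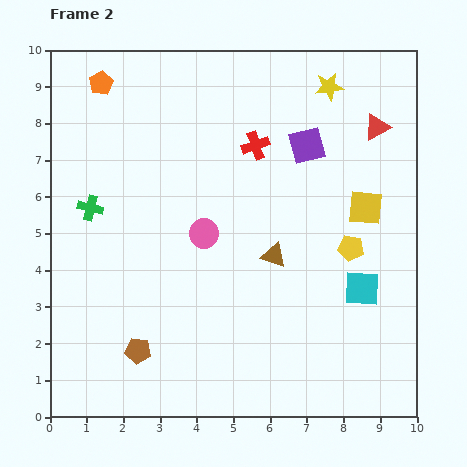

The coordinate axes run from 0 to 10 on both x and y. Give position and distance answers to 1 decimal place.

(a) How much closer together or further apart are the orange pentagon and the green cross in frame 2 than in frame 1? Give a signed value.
+2.1

Distance in frame 1: 1.3. Distance in frame 2: 3.4.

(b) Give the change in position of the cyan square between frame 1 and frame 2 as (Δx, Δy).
(-0.4, 0.0)

The cyan square was at (8.9, 3.5) in frame 1 and (8.5, 3.5) in frame 2.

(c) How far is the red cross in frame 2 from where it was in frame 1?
2.7

The red cross moved from (3.0, 6.7) to (5.6, 7.4), a distance of √(2.6² + 0.7²) ≈ 2.7.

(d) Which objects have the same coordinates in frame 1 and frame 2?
none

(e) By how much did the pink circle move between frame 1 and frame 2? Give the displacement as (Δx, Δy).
(3.3, 1.1)

The pink circle was at (0.9, 3.9) in frame 1 and (4.2, 5.0) in frame 2.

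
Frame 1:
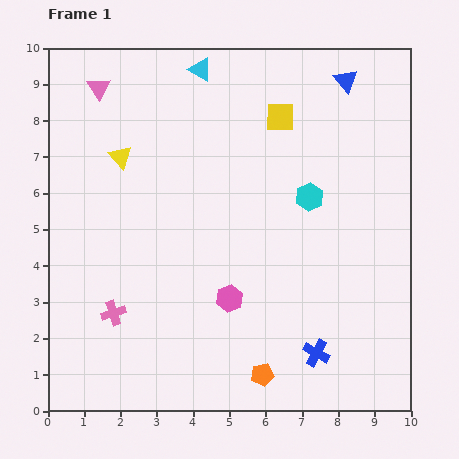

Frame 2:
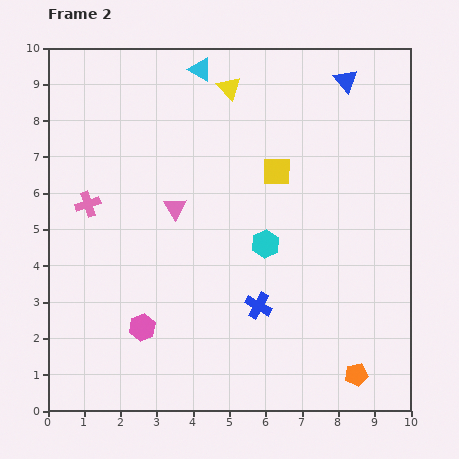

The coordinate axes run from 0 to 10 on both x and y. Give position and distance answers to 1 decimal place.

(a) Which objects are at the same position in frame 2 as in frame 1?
the blue triangle, the cyan triangle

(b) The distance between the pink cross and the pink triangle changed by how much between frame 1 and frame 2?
-3.8

Distance in frame 1: 6.2. Distance in frame 2: 2.4.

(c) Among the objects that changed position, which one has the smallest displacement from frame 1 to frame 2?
the yellow square

(moved 1.5)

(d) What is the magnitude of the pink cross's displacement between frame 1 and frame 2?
3.1

The pink cross moved from (1.8, 2.7) to (1.1, 5.7), a distance of √(0.7² + 3.0²) ≈ 3.1.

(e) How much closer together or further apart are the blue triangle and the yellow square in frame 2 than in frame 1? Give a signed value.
+1.0

Distance in frame 1: 2.1. Distance in frame 2: 3.1.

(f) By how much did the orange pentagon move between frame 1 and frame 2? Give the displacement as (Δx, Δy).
(2.6, 0.0)

The orange pentagon was at (5.9, 1.0) in frame 1 and (8.5, 1.0) in frame 2.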